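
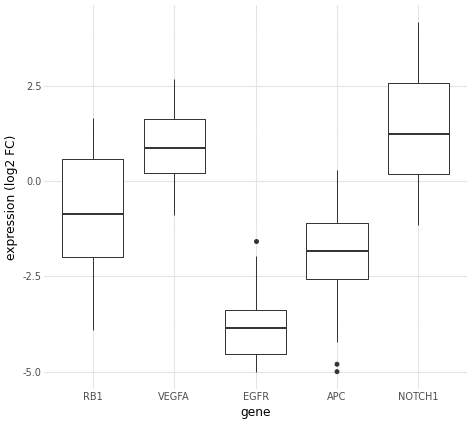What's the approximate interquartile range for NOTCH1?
Q3 ≈ 2.5, Q1 ≈ 0.0; IQR ≈ 2.5.

≈ 2.5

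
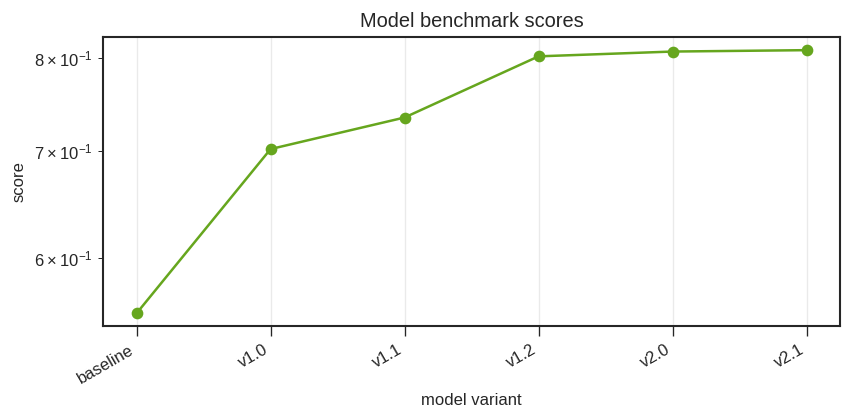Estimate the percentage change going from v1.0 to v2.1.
v1.0 ≈ 0.70, v2.1 ≈ 0.80; (0.80 − 0.70) / 0.70 ≈ +14.3%.

≈ +14.3%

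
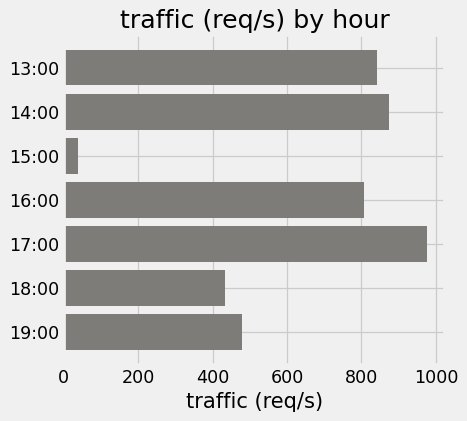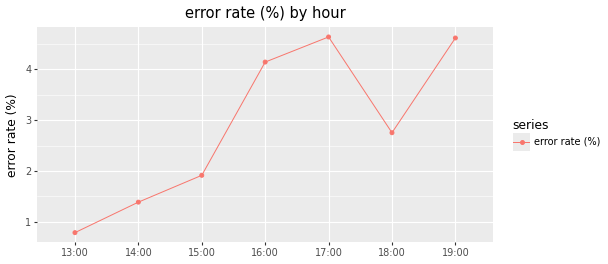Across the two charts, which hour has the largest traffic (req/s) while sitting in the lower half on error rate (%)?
Chart 2 median error rate (%) ≈ 3; below-median hours: 13:00, 14:00, 15:00. Among those, 14:00 has the highest traffic (req/s) (≈ 900).

14:00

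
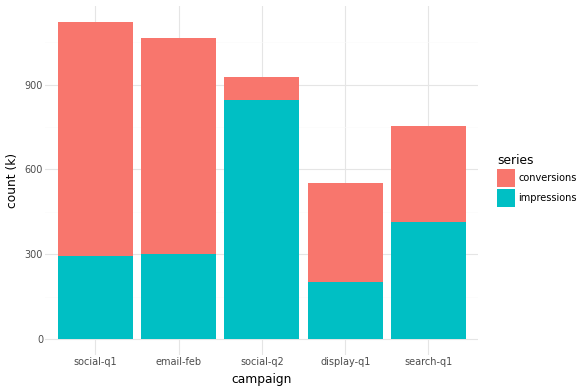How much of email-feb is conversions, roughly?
conversions top ≈ 1100, bottom ≈ 300; segment ≈ 800.

≈ 800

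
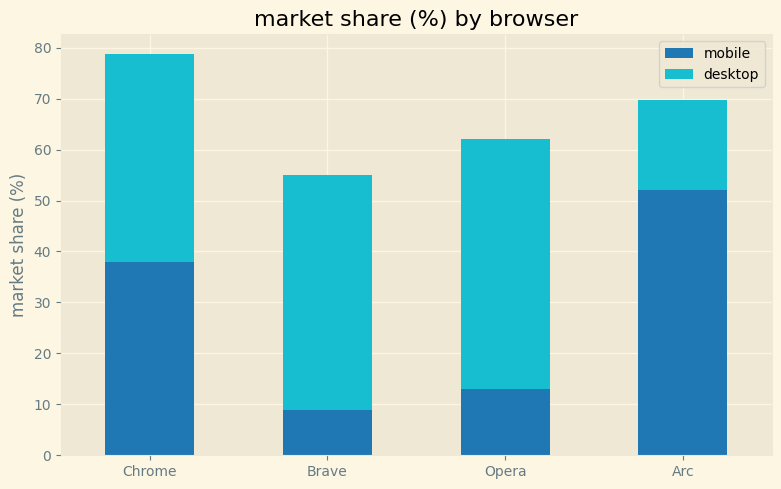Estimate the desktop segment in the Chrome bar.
desktop top ≈ 80, bottom ≈ 40; segment ≈ 40.

≈ 40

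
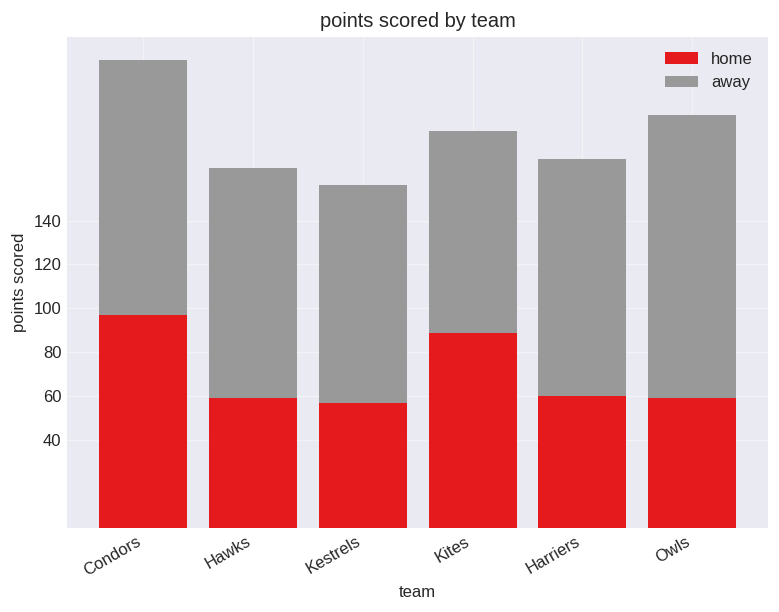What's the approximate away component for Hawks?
≈ 100

away top ≈ 160, bottom ≈ 60; segment ≈ 100.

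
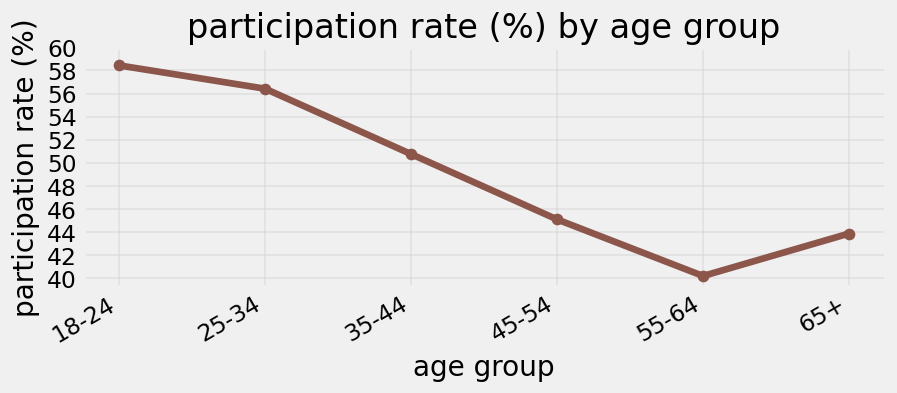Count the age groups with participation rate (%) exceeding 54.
2

Above 54: 18-24, 25-34.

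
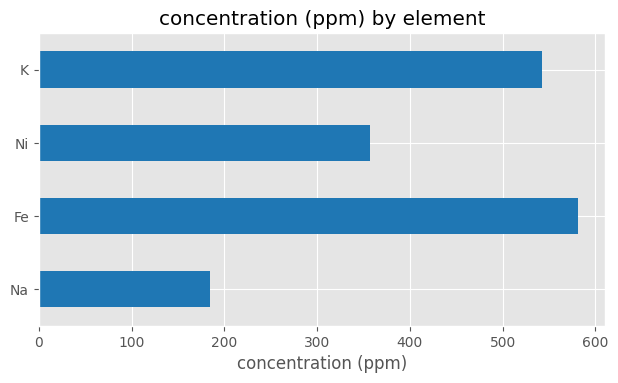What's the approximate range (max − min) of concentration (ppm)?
Max Fe ≈ 600, min Na ≈ 200; range ≈ 400.

≈ 400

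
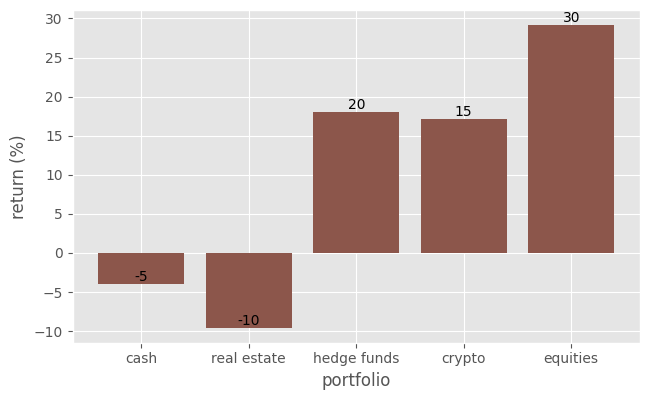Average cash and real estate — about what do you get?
≈ -8

(-5 + -10) / 2 ≈ -8.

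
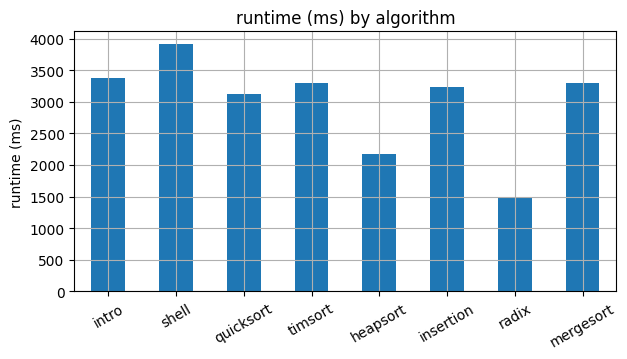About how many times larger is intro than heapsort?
≈ 1.75×

intro ≈ 3500, heapsort ≈ 2000; 3500/2000 ≈ 1.75.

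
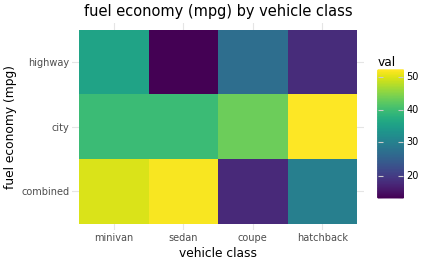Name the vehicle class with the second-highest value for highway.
coupe

Top 3 for highway: minivan ≈ 35, coupe ≈ 25, hatchback ≈ 20.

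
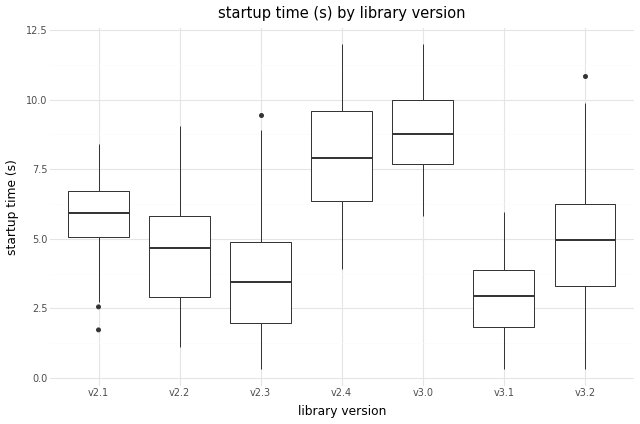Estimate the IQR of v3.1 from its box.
Q3 ≈ 4.0, Q1 ≈ 2.0; IQR ≈ 2.0.

≈ 2.0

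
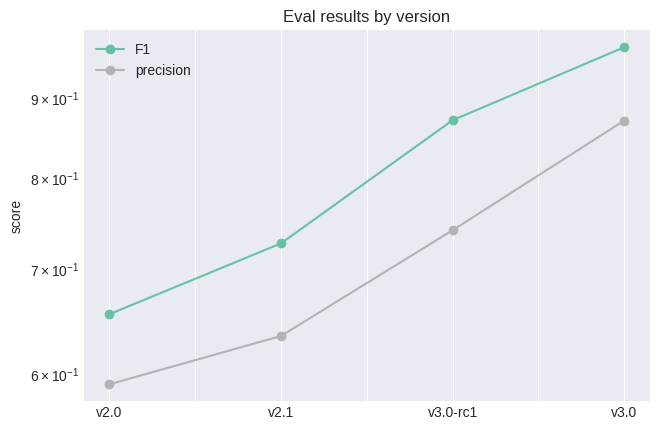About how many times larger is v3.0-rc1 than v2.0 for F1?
≈ 1.31×

v3.0-rc1 ≈ 0.85, v2.0 ≈ 0.65; 0.85/0.65 ≈ 1.31.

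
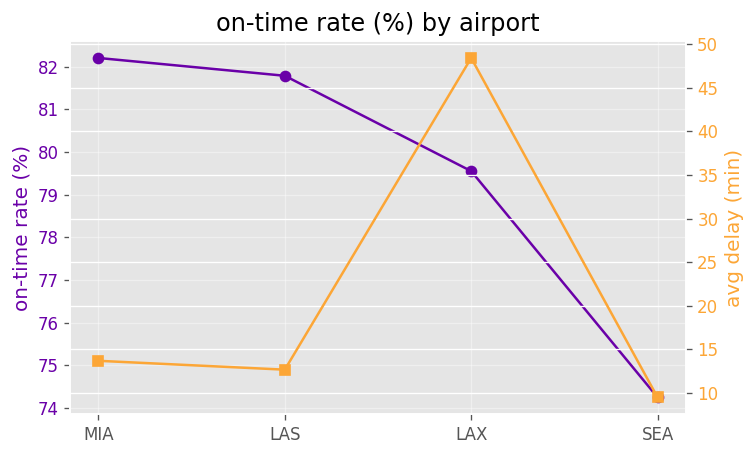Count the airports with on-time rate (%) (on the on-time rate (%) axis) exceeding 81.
Above 81: MIA, LAS.

2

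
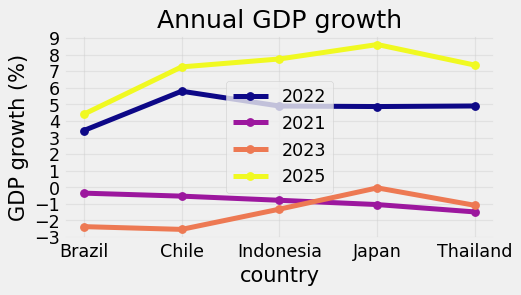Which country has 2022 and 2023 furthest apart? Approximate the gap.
Chile: 2022 ≈ 6, 2023 ≈ -3 → gap ≈ 9. Next-largest (Indonesia) is only ≈ 6.

Chile, ≈ 9 %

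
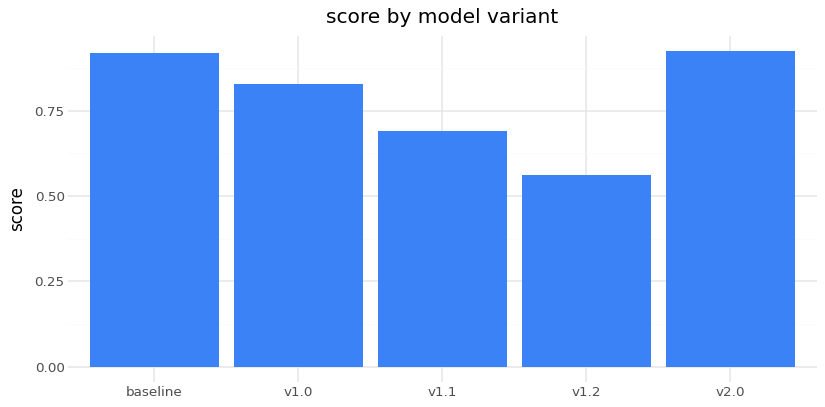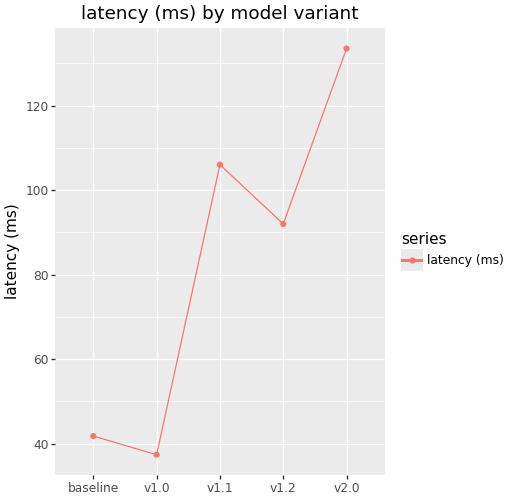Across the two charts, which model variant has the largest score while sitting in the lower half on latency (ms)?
Chart 2 median latency (ms) ≈ 100; below-median model variants: baseline, v1.0. Among those, baseline has the highest score (≈ 0.9).

baseline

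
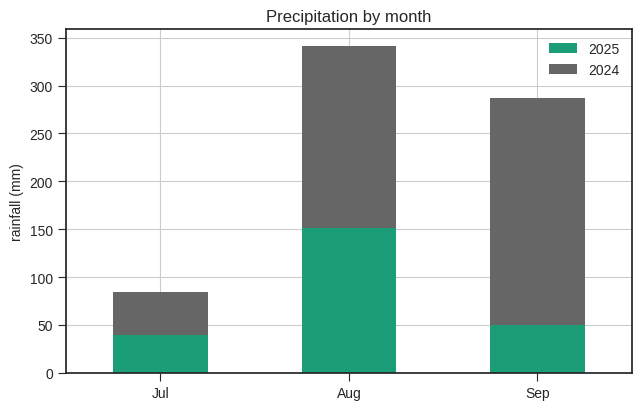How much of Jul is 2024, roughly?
≈ 50

2024 top ≈ 100, bottom ≈ 50; segment ≈ 50.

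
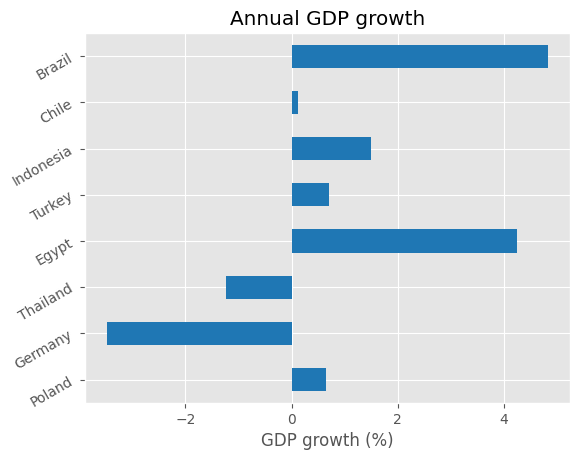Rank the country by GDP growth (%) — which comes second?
Egypt

Top 3: Brazil ≈ 5, Egypt ≈ 4, Indonesia ≈ 2.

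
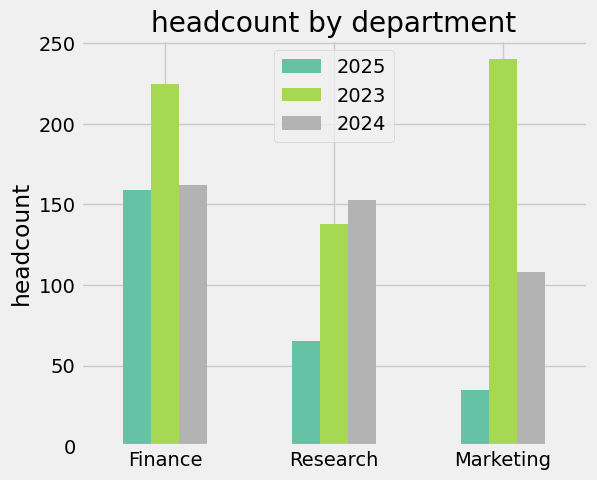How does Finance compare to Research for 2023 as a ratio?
≈ 1.57×

Finance ≈ 220, Research ≈ 140; 220/140 ≈ 1.57.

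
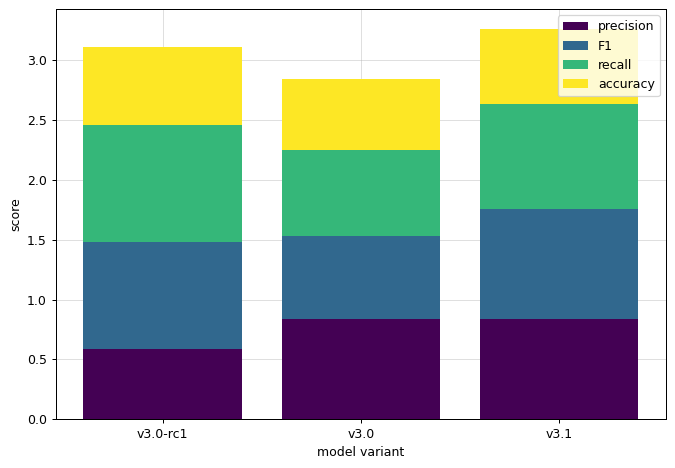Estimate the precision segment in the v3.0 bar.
≈ 1.0

precision top ≈ 1.0, bottom ≈ 0.0; segment ≈ 1.0.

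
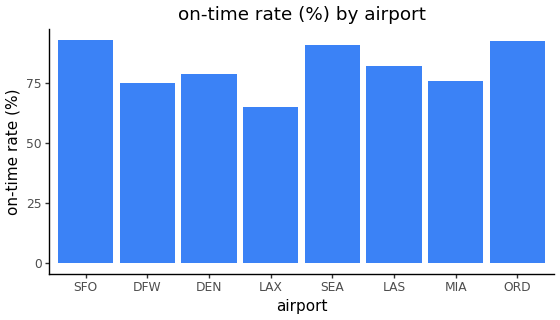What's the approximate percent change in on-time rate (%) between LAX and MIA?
≈ +14.3%

LAX ≈ 70, MIA ≈ 80; (80 − 70) / 70 ≈ +14.3%.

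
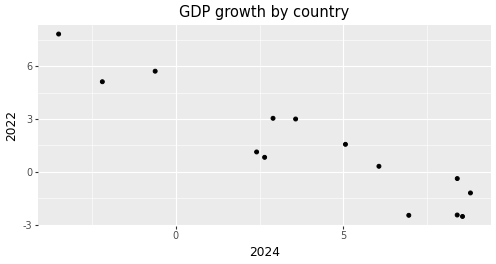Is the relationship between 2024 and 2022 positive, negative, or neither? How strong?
Points are negatively correlated; strong (|r| ≈ 0.9).

negative, strong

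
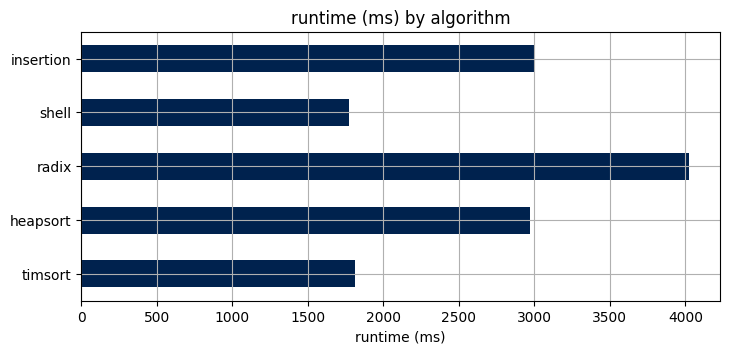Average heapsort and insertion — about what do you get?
(3000 + 3000) / 2 ≈ 3000.

≈ 3000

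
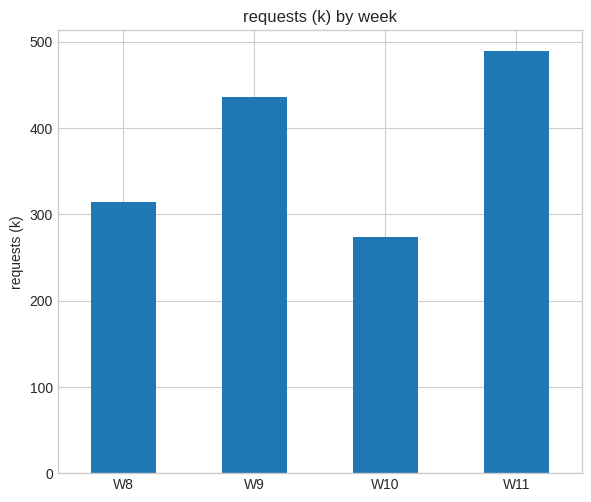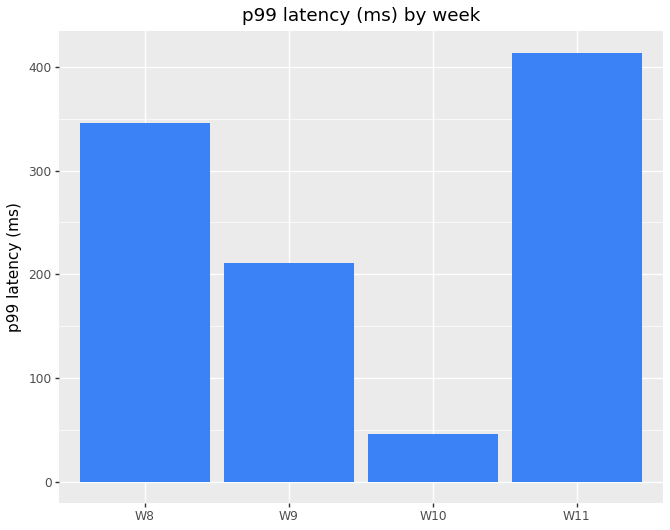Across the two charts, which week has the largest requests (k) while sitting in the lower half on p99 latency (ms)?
Chart 2 median p99 latency (ms) ≈ 300; below-median weeks: W9, W10. Among those, W9 has the highest requests (k) (≈ 450).

W9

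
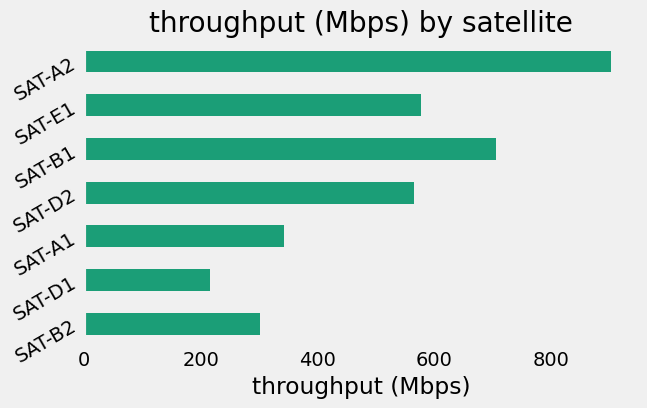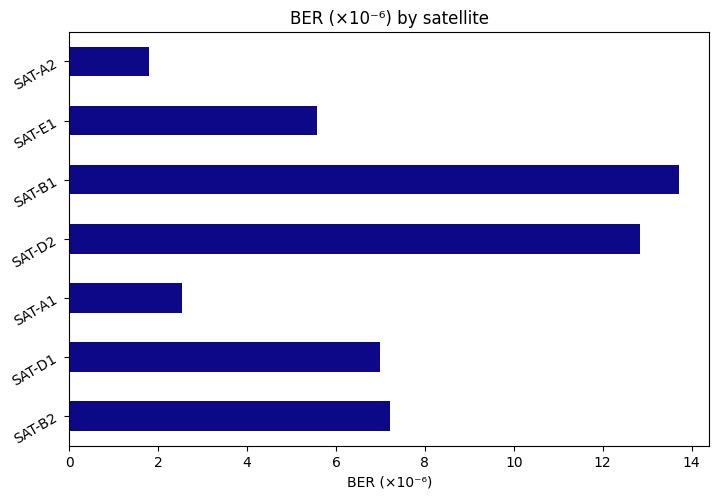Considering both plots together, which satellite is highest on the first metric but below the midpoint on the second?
Chart 2 median BER (×10⁻⁶) ≈ 6; below-median satellites: SAT-A1, SAT-E1, SAT-A2. Among those, SAT-A2 has the highest throughput (Mbps) (≈ 900).

SAT-A2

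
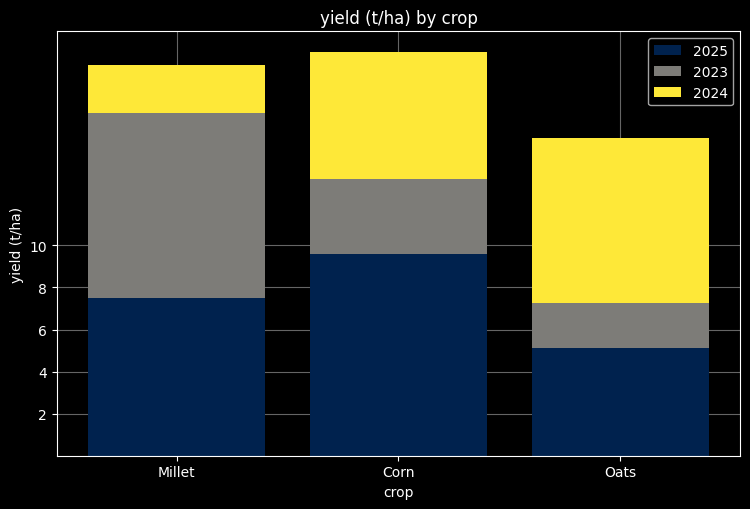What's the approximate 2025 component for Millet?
≈ 8

2025 top ≈ 8, bottom ≈ 0; segment ≈ 8.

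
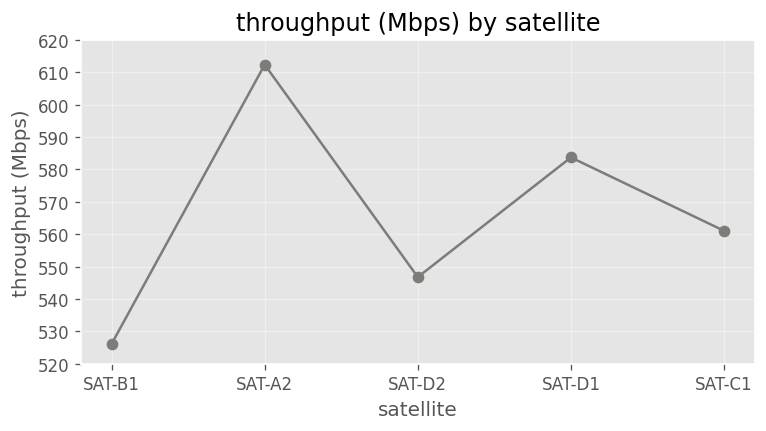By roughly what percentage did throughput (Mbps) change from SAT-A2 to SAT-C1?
≈ -8.2%

SAT-A2 ≈ 610, SAT-C1 ≈ 560; (560 − 610) / 610 ≈ -8.2%.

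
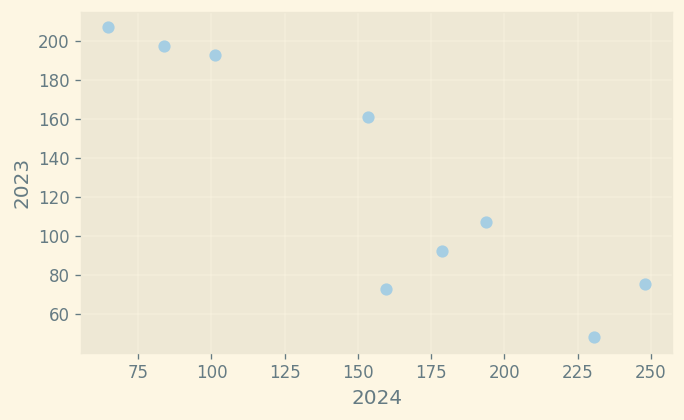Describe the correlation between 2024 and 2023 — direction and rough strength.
negative, strong

Points are negatively correlated; strong (|r| ≈ 0.9).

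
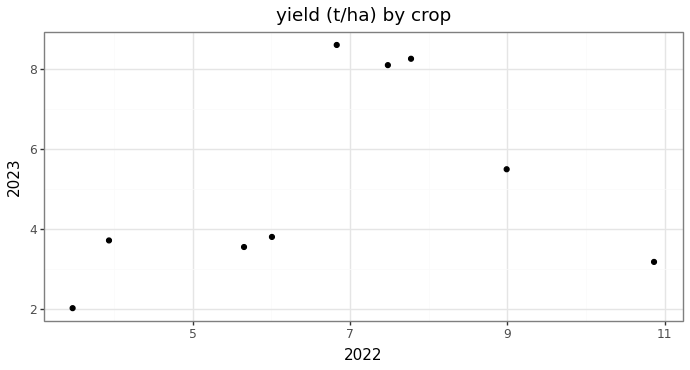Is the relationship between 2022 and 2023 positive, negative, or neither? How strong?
Points are positively correlated; weak (|r| ≈ 0.3).

positive, weak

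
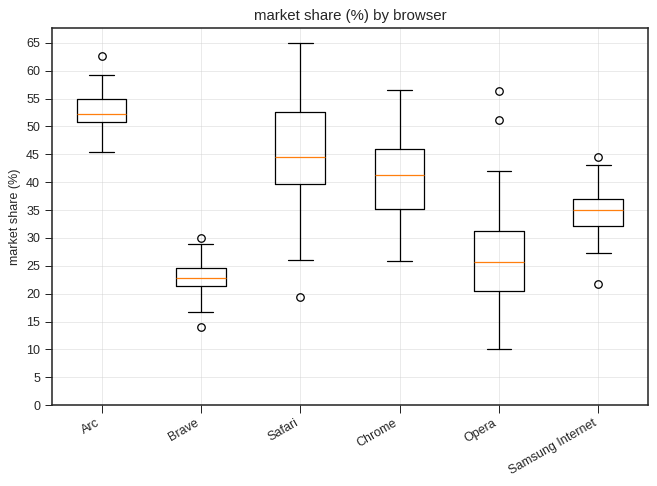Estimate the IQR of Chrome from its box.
≈ 10

Q3 ≈ 45, Q1 ≈ 35; IQR ≈ 10.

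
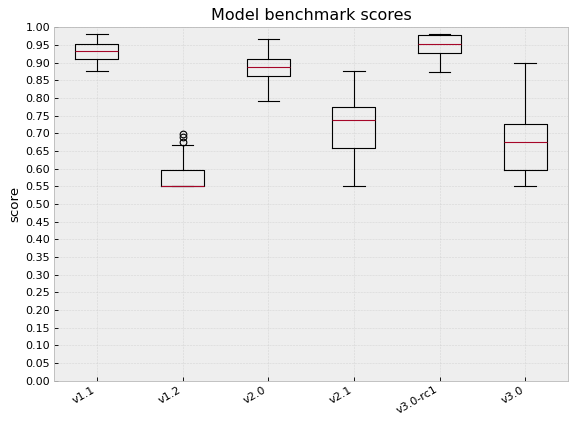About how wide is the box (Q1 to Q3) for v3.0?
Q3 ≈ 0.75, Q1 ≈ 0.60; IQR ≈ 0.15.

≈ 0.15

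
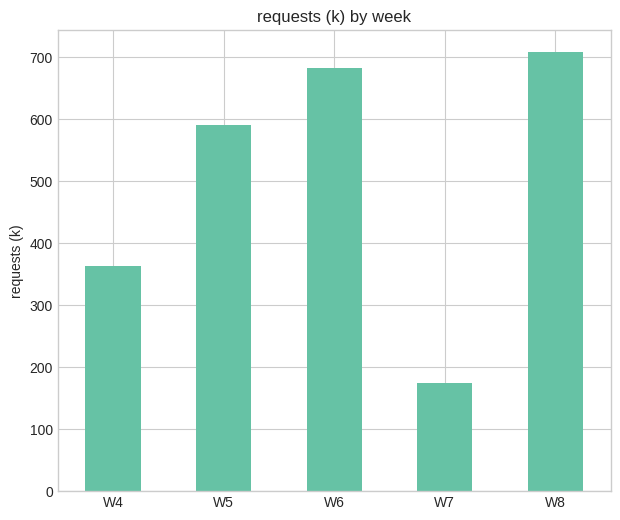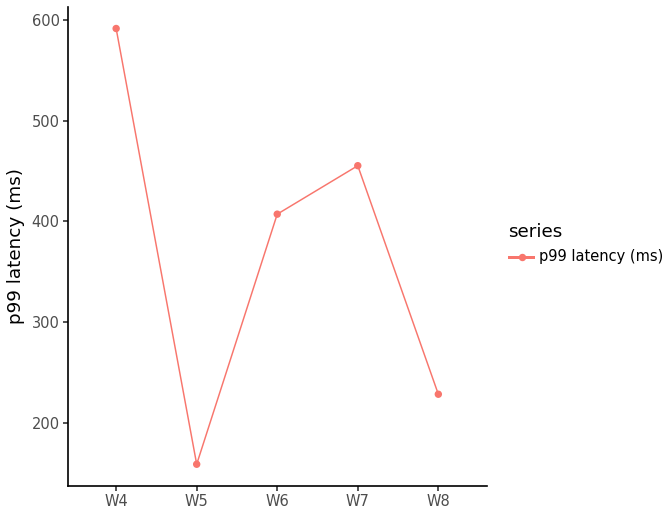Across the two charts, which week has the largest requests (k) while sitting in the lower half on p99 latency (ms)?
Chart 2 median p99 latency (ms) ≈ 400; below-median weeks: W5, W8. Among those, W8 has the highest requests (k) (≈ 700).

W8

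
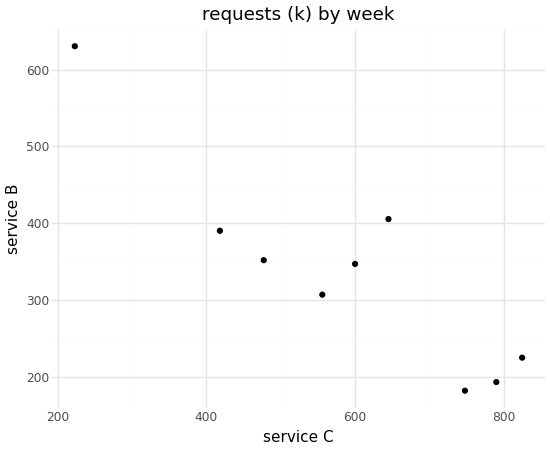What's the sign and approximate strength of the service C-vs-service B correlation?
negative, strong

Points are negatively correlated; strong (|r| ≈ 0.9).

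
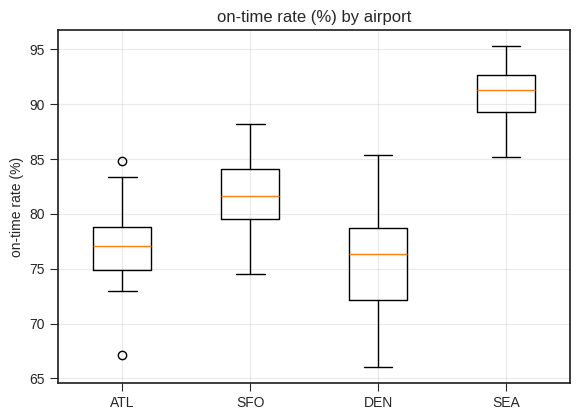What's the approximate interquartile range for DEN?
Q3 ≈ 78, Q1 ≈ 72; IQR ≈ 6.

≈ 6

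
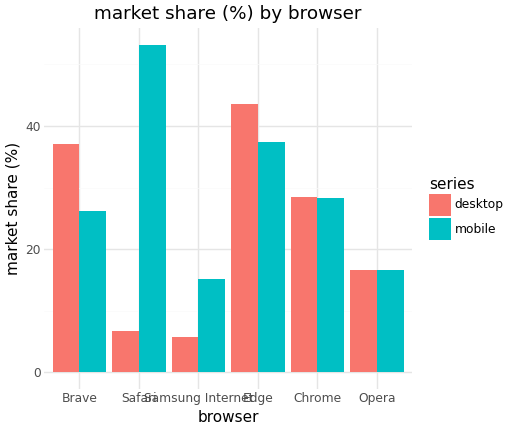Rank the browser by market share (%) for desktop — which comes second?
Top 3 for desktop: Edge ≈ 45, Brave ≈ 35, Chrome ≈ 30.

Brave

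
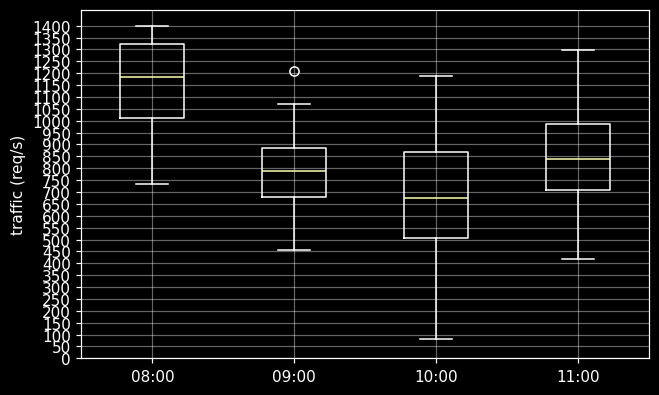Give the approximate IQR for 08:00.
≈ 300

Q3 ≈ 1300, Q1 ≈ 1000; IQR ≈ 300.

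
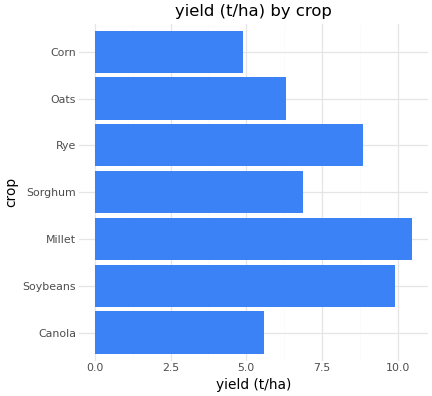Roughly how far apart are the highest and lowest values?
≈ 5

Max Millet ≈ 10, min Corn ≈ 5; range ≈ 5.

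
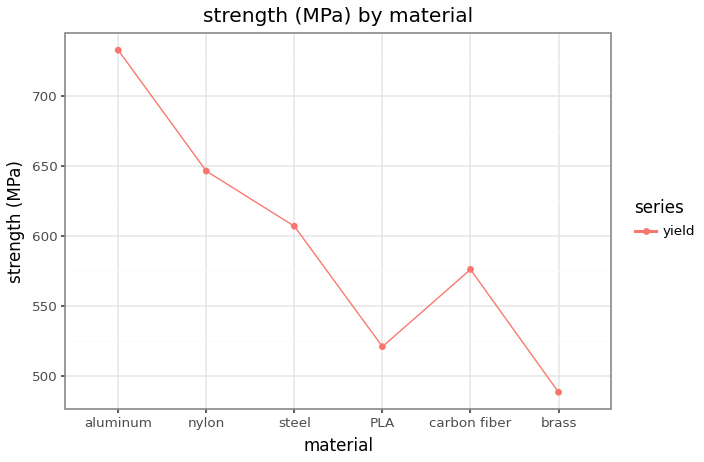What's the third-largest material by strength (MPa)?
steel

Top 4: aluminum ≈ 725, nylon ≈ 650, steel ≈ 600, carbon fiber ≈ 575.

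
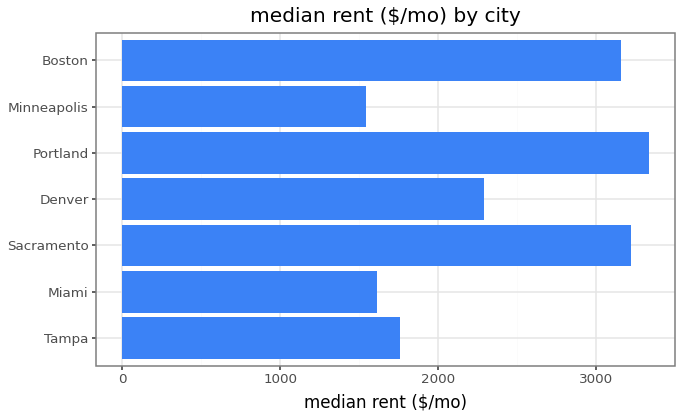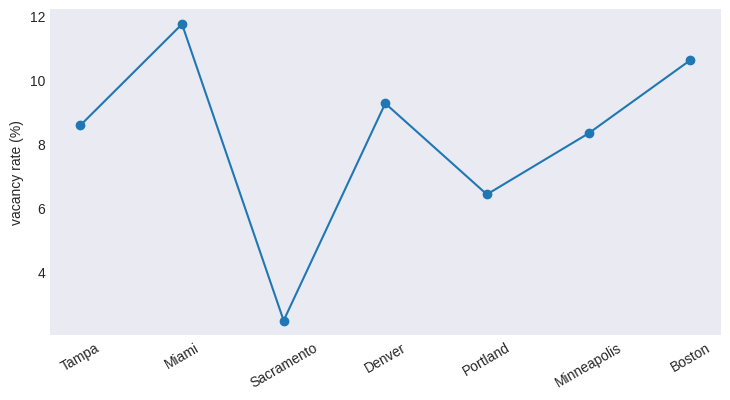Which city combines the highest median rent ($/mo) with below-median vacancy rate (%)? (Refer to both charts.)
Chart 2 median vacancy rate (%) ≈ 8; below-median cities: Sacramento, Portland, Minneapolis. Among those, Portland has the highest median rent ($/mo) (≈ 3500).

Portland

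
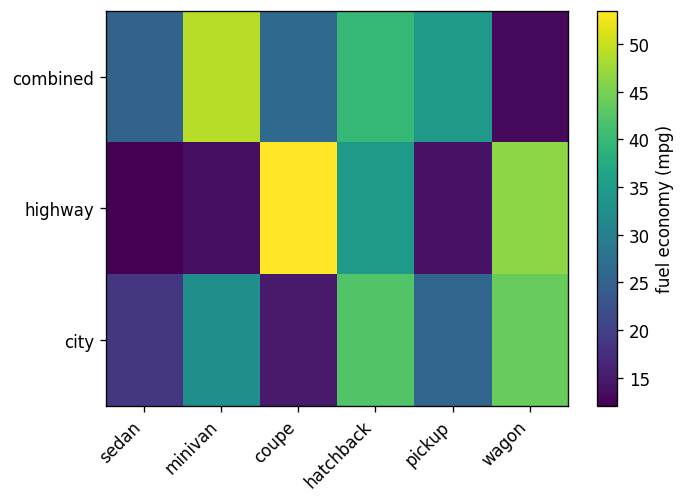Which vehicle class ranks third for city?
minivan

Top 4 for city: wagon ≈ 45, hatchback ≈ 40, minivan ≈ 35, pickup ≈ 25.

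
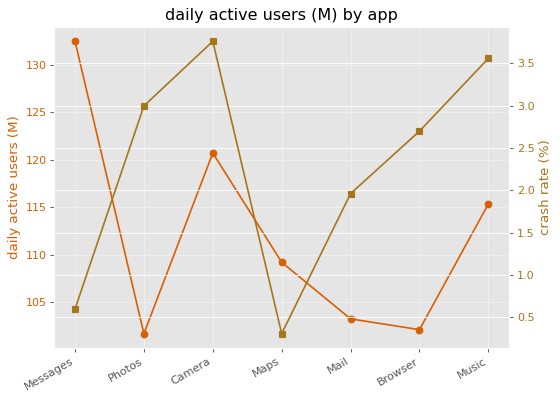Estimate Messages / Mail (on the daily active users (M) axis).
Messages ≈ 130, Mail ≈ 105; 130/105 ≈ 1.24.

≈ 1.24×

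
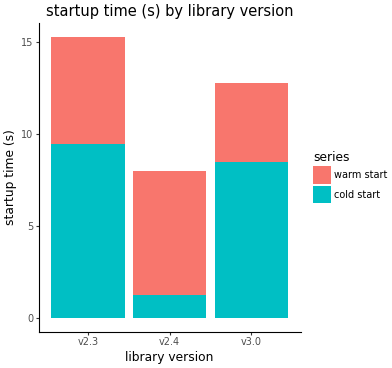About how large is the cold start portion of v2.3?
≈ 10

cold start top ≈ 10, bottom ≈ 0; segment ≈ 10.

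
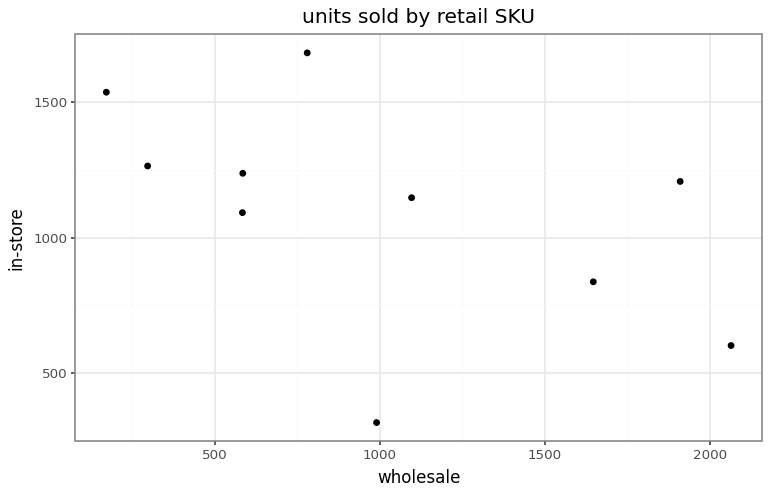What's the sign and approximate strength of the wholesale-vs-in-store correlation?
Points are negatively correlated; moderate (|r| ≈ 0.5).

negative, moderate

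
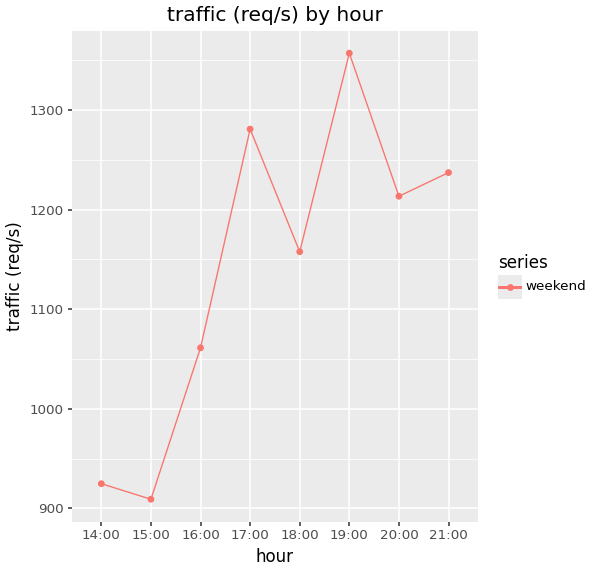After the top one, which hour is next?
Top 3: 19:00 ≈ 1350, 17:00 ≈ 1300, 21:00 ≈ 1250.

17:00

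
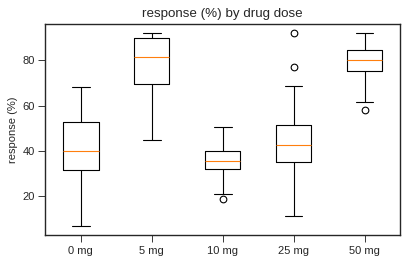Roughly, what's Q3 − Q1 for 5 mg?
Q3 ≈ 90, Q1 ≈ 70; IQR ≈ 20.

≈ 20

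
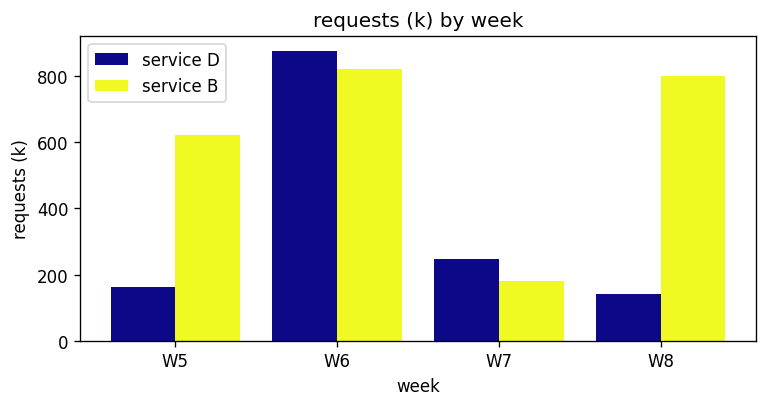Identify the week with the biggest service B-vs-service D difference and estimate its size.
W8, ≈ 700 k

W8: service B ≈ 800, service D ≈ 100 → gap ≈ 700. Next-largest (W5) is only ≈ 400.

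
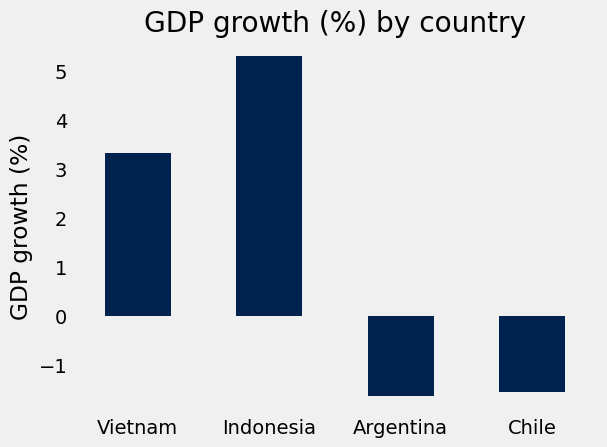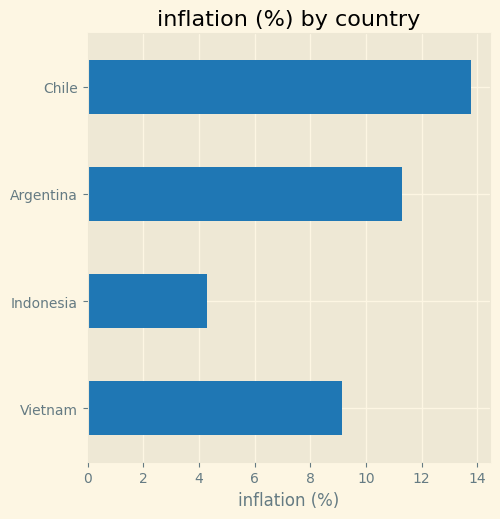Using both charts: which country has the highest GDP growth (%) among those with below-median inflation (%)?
Chart 2 median inflation (%) ≈ 10; below-median countries: Vietnam, Indonesia. Among those, Indonesia has the highest GDP growth (%) (≈ 5.5).

Indonesia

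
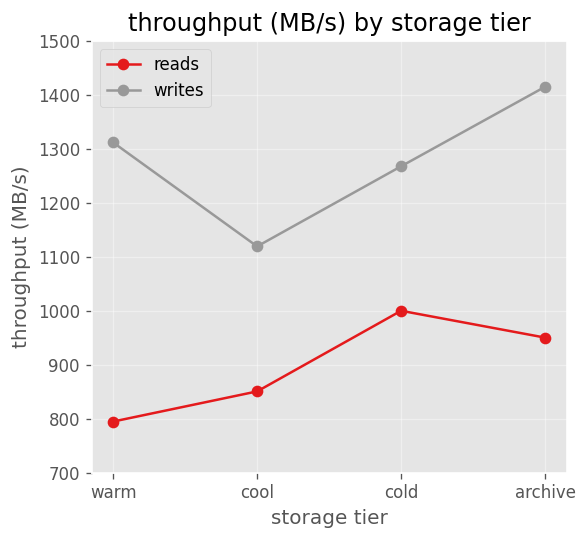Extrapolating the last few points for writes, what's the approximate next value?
≈ 1550

Last three: 1100, 1300, 1400 → slope ≈ 150/step → next ≈ 1550.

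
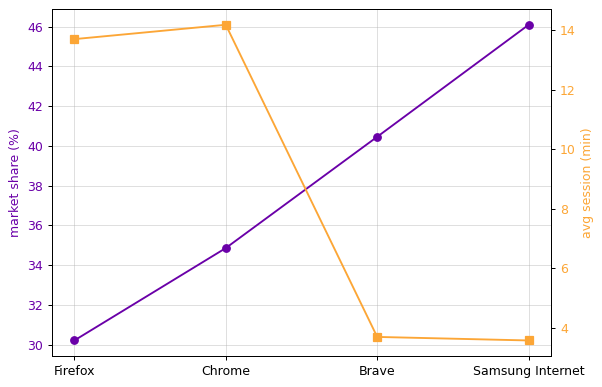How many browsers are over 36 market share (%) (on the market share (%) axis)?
2

Above 36: Brave, Samsung Internet.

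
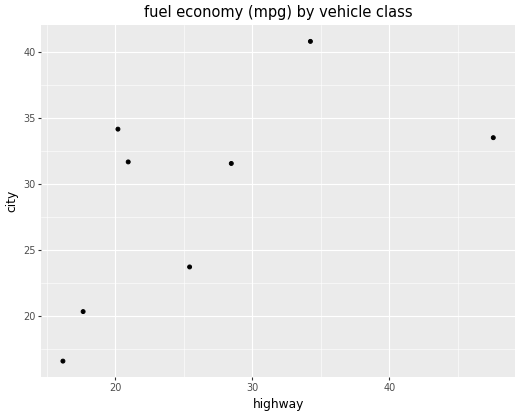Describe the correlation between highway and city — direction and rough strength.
positive, moderate

Points are positively correlated; moderate (|r| ≈ 0.6).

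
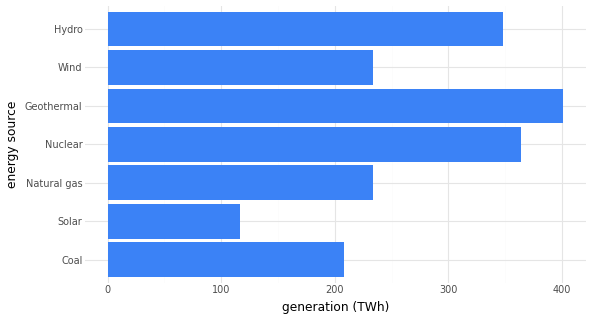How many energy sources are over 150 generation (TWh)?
Above 150: Coal, Natural gas, Nuclear, Geothermal, Wind, Hydro.

6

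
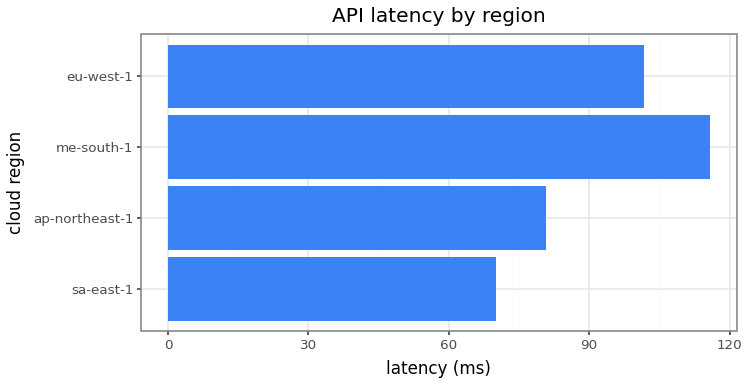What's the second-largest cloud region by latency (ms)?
eu-west-1

Top 3: me-south-1 ≈ 120, eu-west-1 ≈ 100, ap-northeast-1 ≈ 80.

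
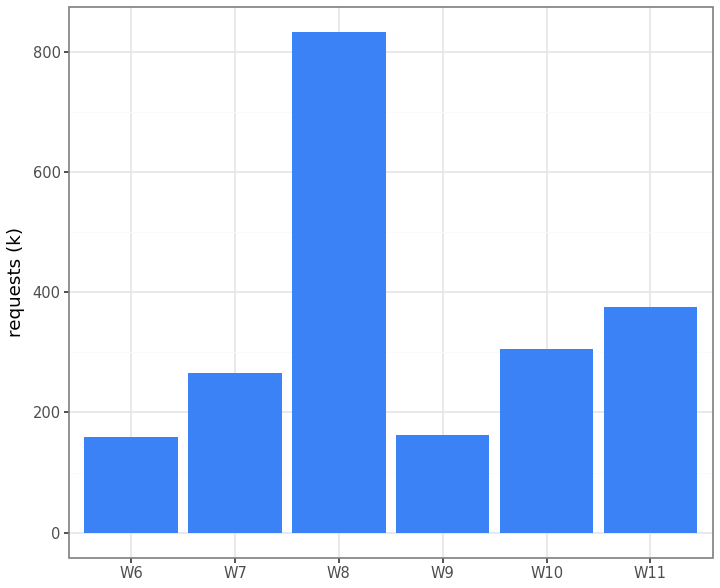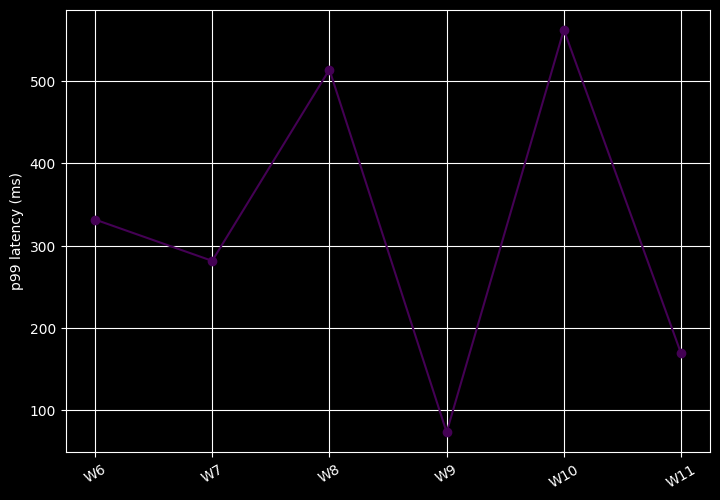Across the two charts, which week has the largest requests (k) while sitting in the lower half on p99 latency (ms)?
Chart 2 median p99 latency (ms) ≈ 300; below-median weeks: W7, W9, W11. Among those, W11 has the highest requests (k) (≈ 400).

W11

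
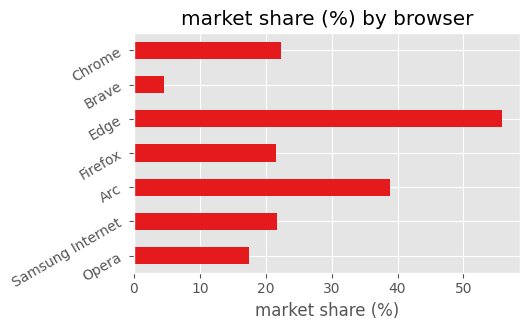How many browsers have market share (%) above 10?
Above 10: Opera, Samsung Internet, Arc, Firefox, Edge, Chrome.

6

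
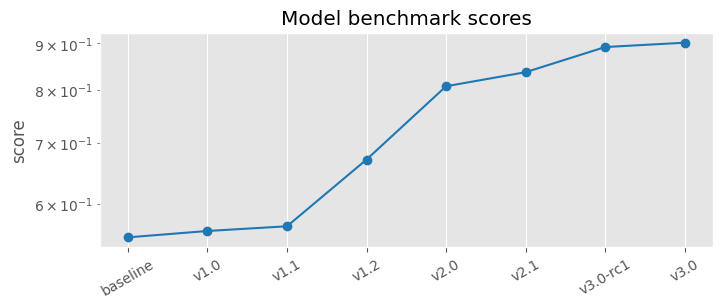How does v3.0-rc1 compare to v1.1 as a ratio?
v3.0-rc1 ≈ 0.90, v1.1 ≈ 0.55; 0.90/0.55 ≈ 1.64.

≈ 1.64×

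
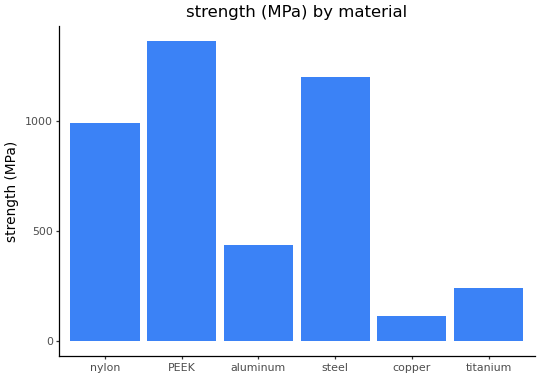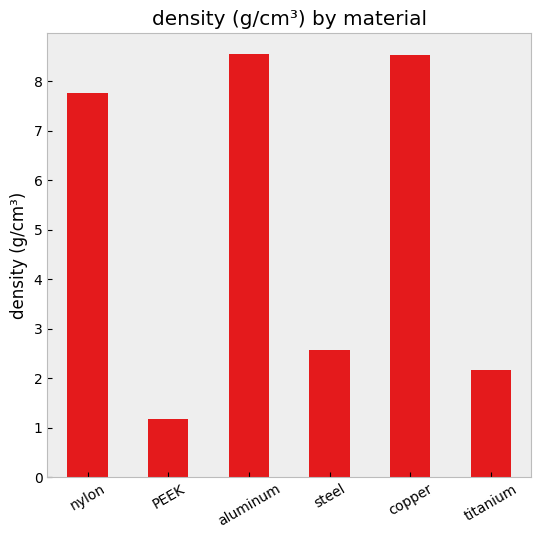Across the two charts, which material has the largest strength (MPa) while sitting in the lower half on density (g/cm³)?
Chart 2 median density (g/cm³) ≈ 5; below-median materials: PEEK, steel, titanium. Among those, PEEK has the highest strength (MPa) (≈ 1400).

PEEK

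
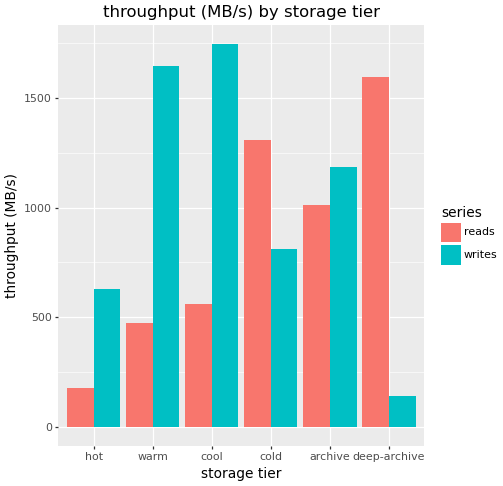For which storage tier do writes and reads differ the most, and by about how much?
deep-archive: writes ≈ 200, reads ≈ 1600 → gap ≈ 1400. Next-largest (cool) is only ≈ 1200.

deep-archive, ≈ 1400 MB/s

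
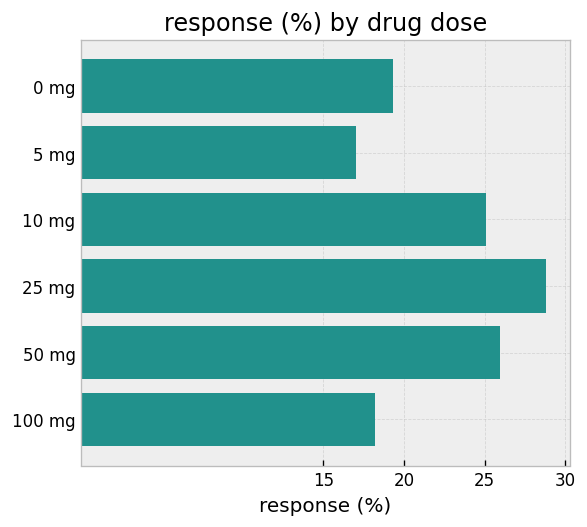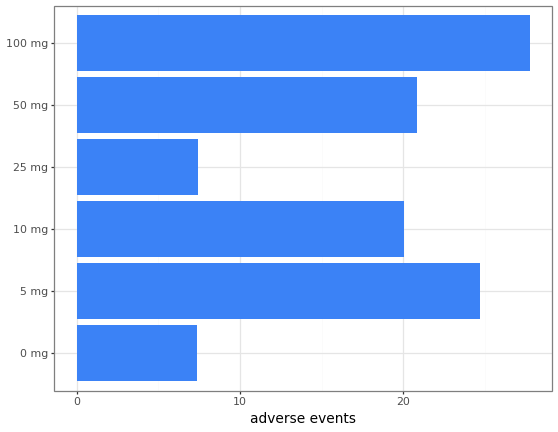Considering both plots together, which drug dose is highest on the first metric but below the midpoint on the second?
Chart 2 median adverse events ≈ 20; below-median drug doses: 0 mg, 10 mg, 25 mg. Among those, 25 mg has the highest response (%) (≈ 30).

25 mg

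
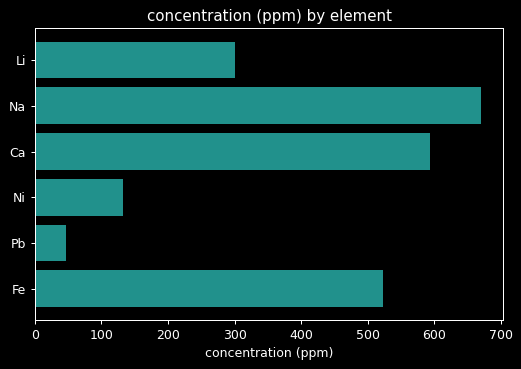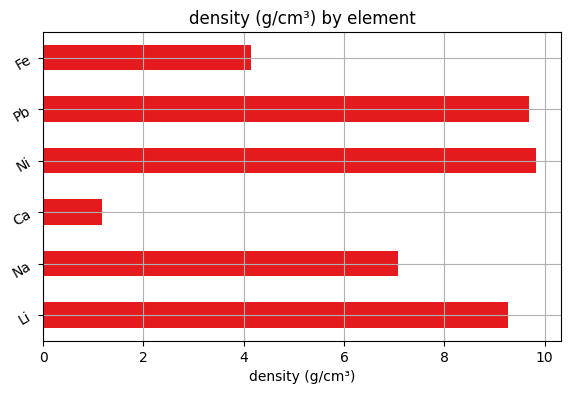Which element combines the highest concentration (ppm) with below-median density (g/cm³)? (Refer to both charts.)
Chart 2 median density (g/cm³) ≈ 8; below-median elements: Na, Ca, Fe. Among those, Na has the highest concentration (ppm) (≈ 700).

Na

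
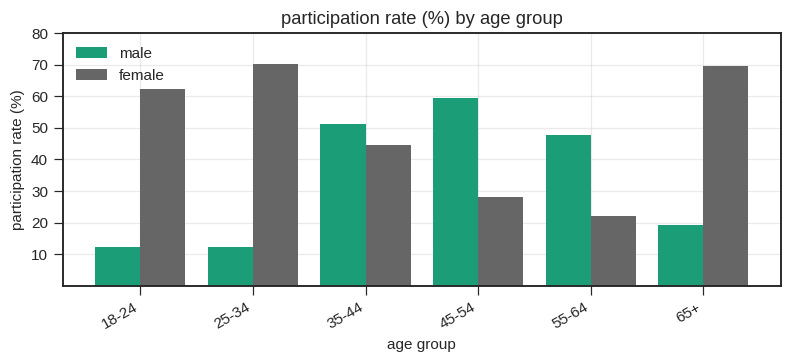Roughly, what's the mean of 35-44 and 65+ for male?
≈ 35

(50 + 20) / 2 ≈ 35.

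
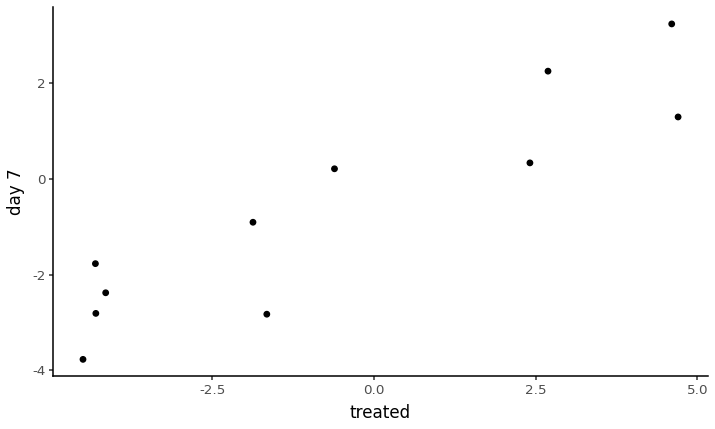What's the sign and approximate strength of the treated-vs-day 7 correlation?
Points are positively correlated; strong (|r| ≈ 0.9).

positive, strong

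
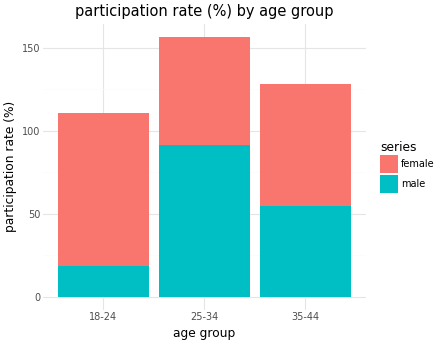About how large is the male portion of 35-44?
male top ≈ 60, bottom ≈ 0; segment ≈ 60.

≈ 60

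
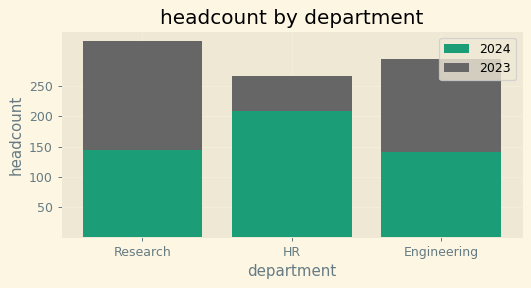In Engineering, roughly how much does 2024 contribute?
≈ 150

2024 top ≈ 150, bottom ≈ 0; segment ≈ 150.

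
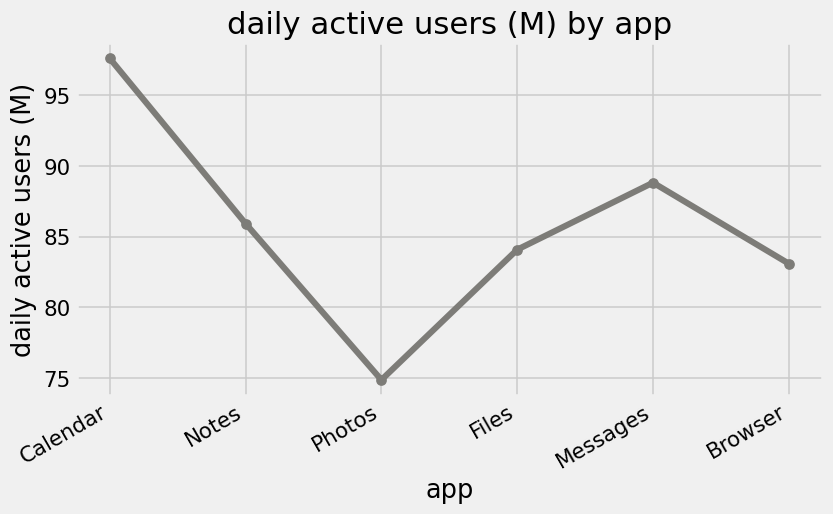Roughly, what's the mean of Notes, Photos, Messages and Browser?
≈ 83

(86 + 74 + 88 + 84) / 4 ≈ 83.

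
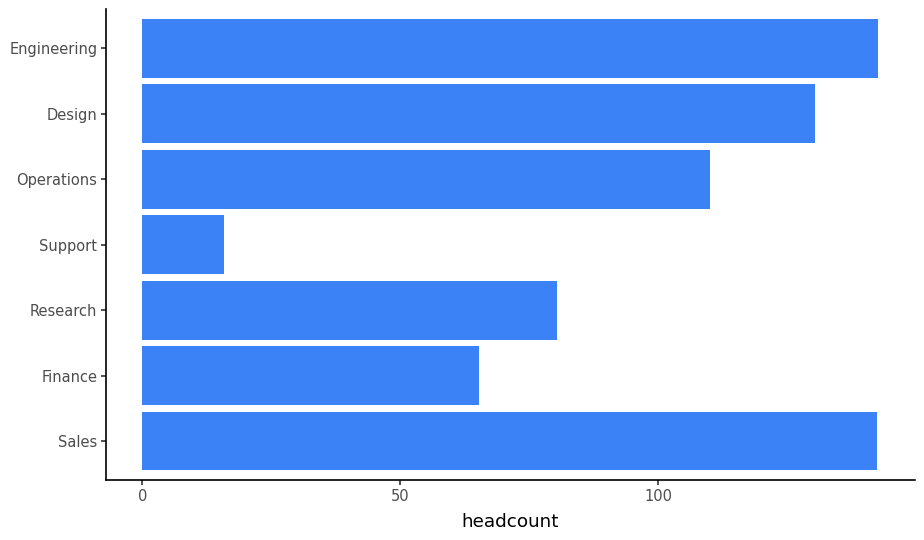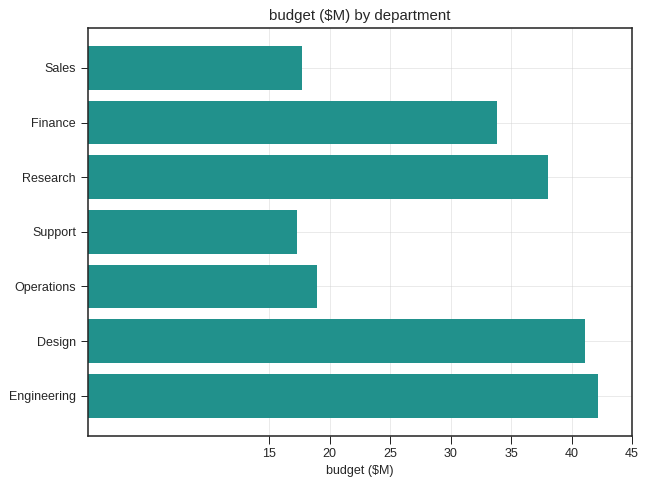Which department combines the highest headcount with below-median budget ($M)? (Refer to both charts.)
Chart 2 median budget ($M) ≈ 35; below-median departments: Sales, Support, Operations. Among those, Sales has the highest headcount (≈ 140).

Sales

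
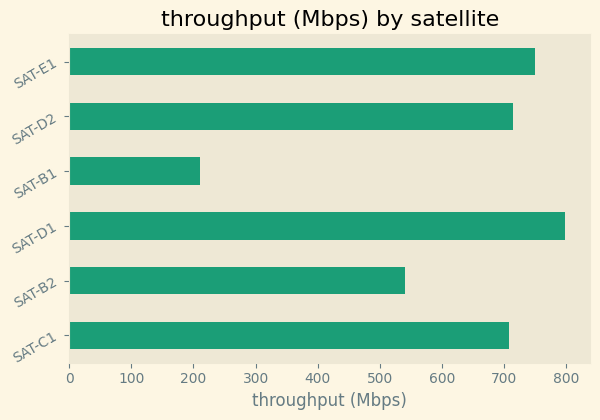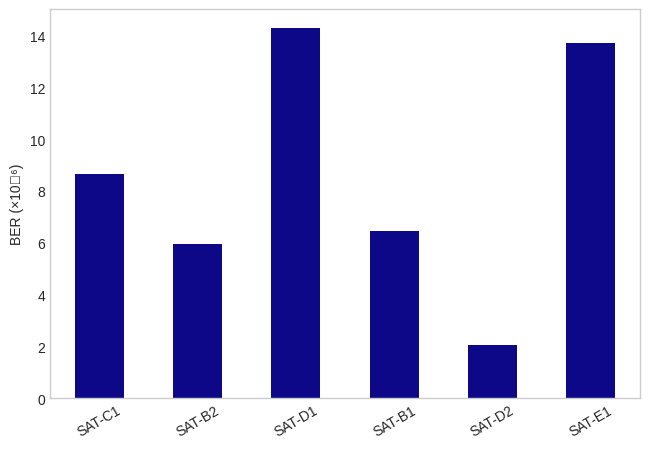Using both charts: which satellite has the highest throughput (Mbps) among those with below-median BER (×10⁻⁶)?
Chart 2 median BER (×10⁻⁶) ≈ 8; below-median satellites: SAT-B2, SAT-B1, SAT-D2. Among those, SAT-D2 has the highest throughput (Mbps) (≈ 700).

SAT-D2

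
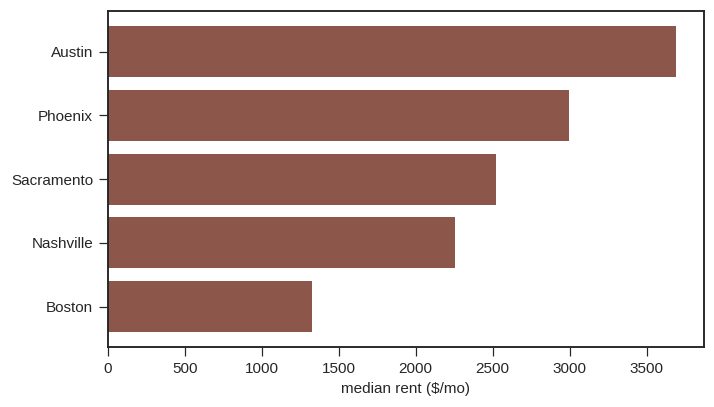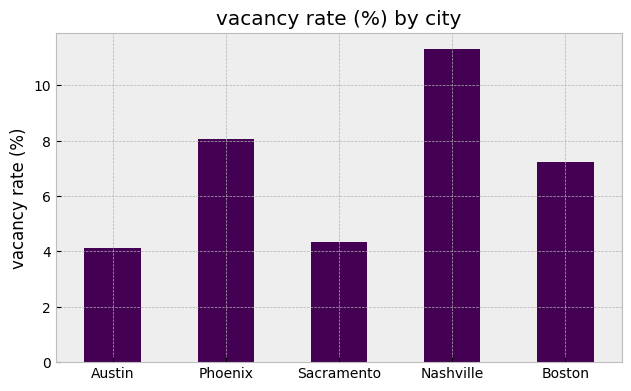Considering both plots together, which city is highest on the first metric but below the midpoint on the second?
Austin

Chart 2 median vacancy rate (%) ≈ 8; below-median cities: Austin, Sacramento. Among those, Austin has the highest median rent ($/mo) (≈ 3500).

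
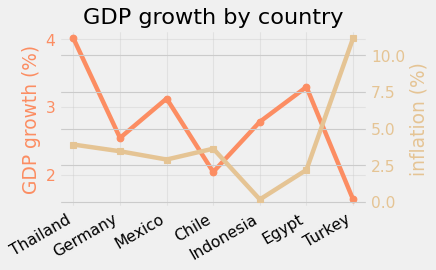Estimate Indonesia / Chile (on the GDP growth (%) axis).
≈ 1.4×

Indonesia ≈ 2.8, Chile ≈ 2.0; 2.8/2.0 ≈ 1.4.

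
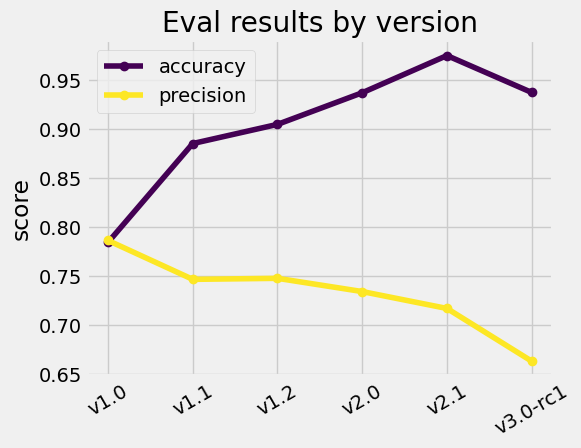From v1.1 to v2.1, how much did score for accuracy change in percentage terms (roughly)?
v1.1 ≈ 0.90, v2.1 ≈ 1.00; (1.00 − 0.90) / 0.90 ≈ +11.1%.

≈ +11.1%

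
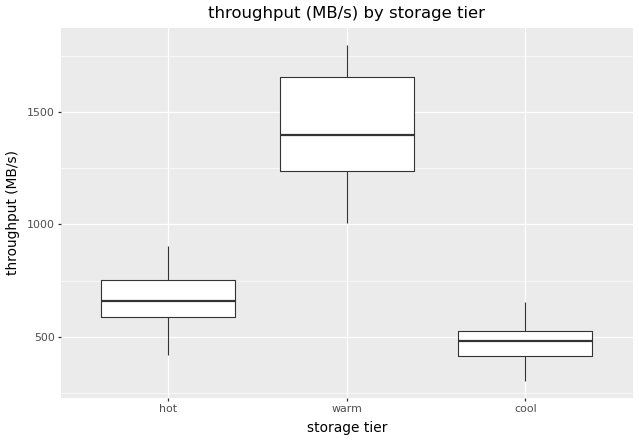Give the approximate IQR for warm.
≈ 500

Q3 ≈ 1700, Q1 ≈ 1200; IQR ≈ 500.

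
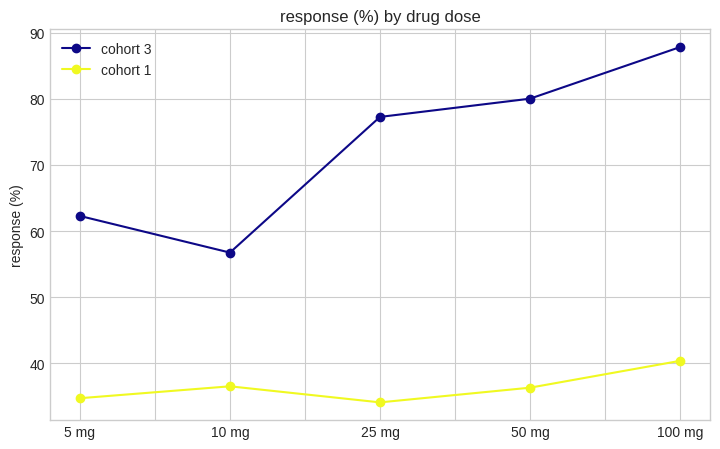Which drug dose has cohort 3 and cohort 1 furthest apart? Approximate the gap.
100 mg, ≈ 50 %

100 mg: cohort 3 ≈ 90, cohort 1 ≈ 40 → gap ≈ 50. Next-largest (50 mg) is only ≈ 45.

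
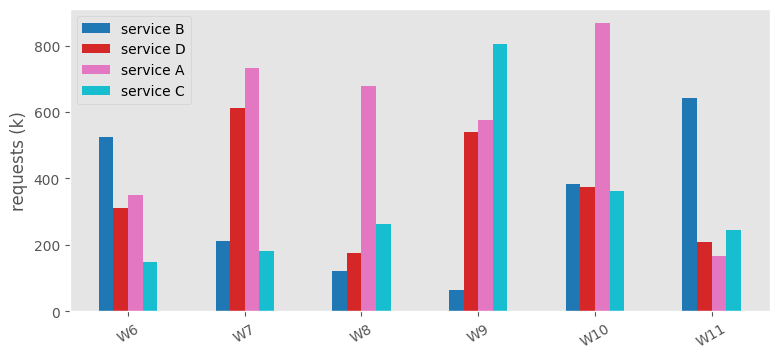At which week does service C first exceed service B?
W8

W7: service C ≈ 200 vs service B ≈ 200 (not yet); W8: service C ≈ 300 vs service B ≈ 100 (first crossover).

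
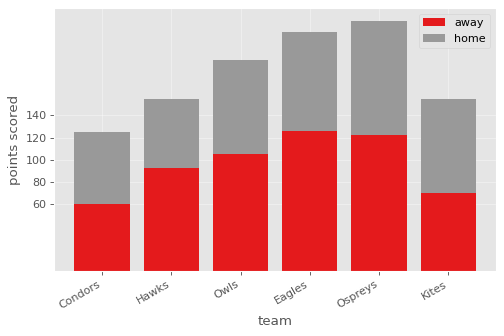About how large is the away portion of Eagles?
≈ 120

away top ≈ 120, bottom ≈ 0; segment ≈ 120.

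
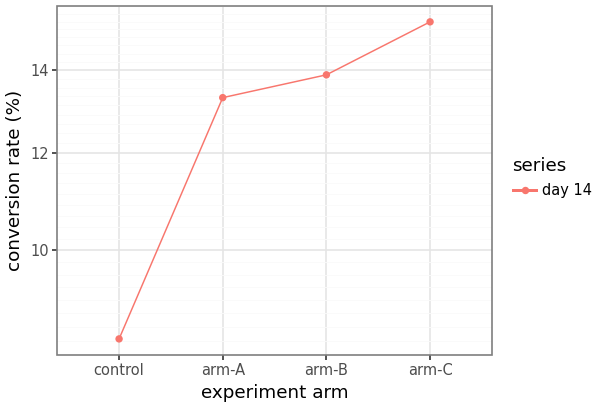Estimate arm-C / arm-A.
≈ 1.15×

arm-C ≈ 15, arm-A ≈ 13; 15/13 ≈ 1.15.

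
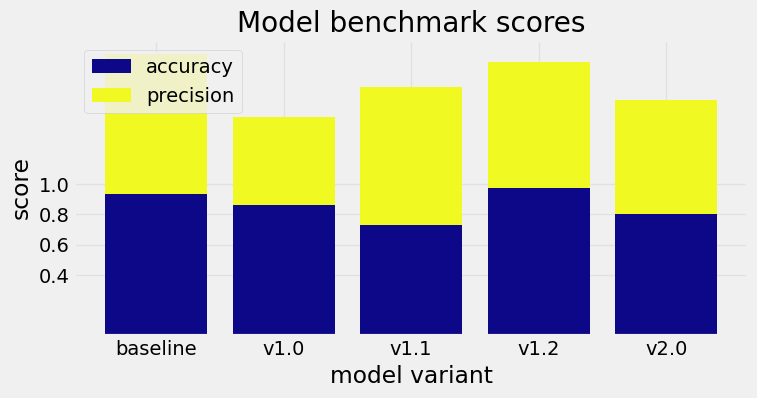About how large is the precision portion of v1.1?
precision top ≈ 1.6, bottom ≈ 0.8; segment ≈ 0.8.

≈ 0.8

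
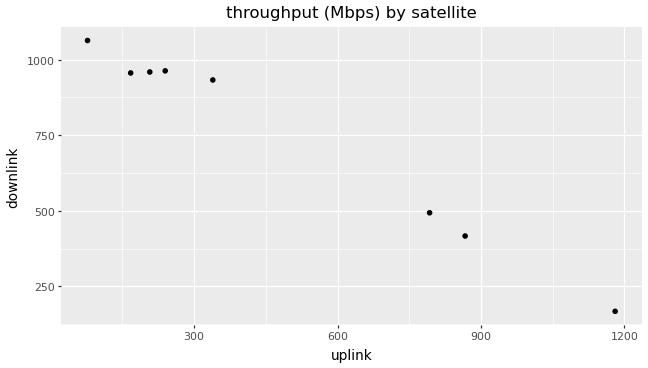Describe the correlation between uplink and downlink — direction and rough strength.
negative, strong

Points are negatively correlated; strong (|r| ≈ 1.0).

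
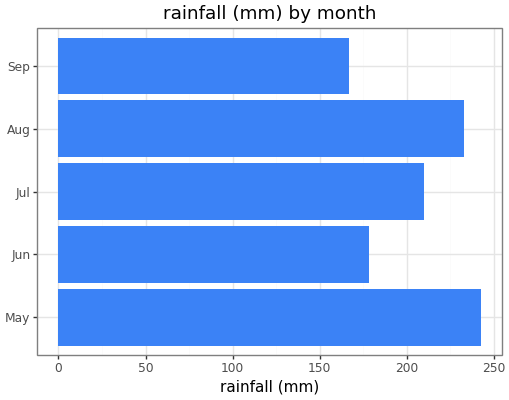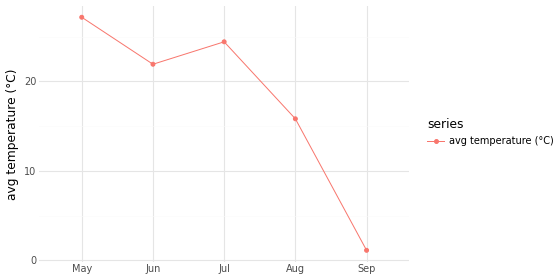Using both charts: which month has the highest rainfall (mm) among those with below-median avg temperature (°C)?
Aug

Chart 2 median avg temperature (°C) ≈ 20; below-median months: Aug, Sep. Among those, Aug has the highest rainfall (mm) (≈ 225).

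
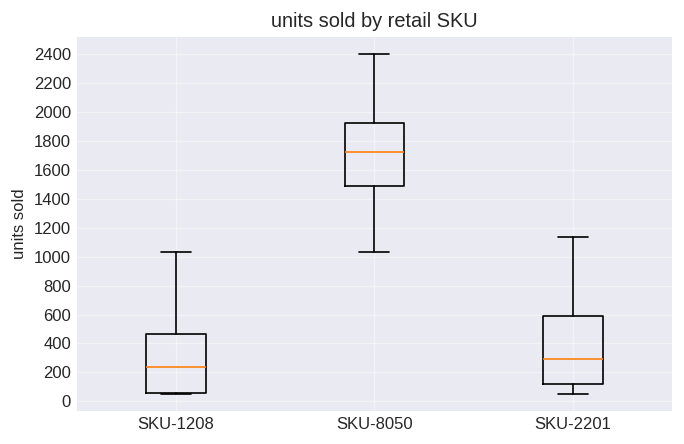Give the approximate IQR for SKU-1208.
≈ 400

Q3 ≈ 400, Q1 ≈ 0; IQR ≈ 400.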